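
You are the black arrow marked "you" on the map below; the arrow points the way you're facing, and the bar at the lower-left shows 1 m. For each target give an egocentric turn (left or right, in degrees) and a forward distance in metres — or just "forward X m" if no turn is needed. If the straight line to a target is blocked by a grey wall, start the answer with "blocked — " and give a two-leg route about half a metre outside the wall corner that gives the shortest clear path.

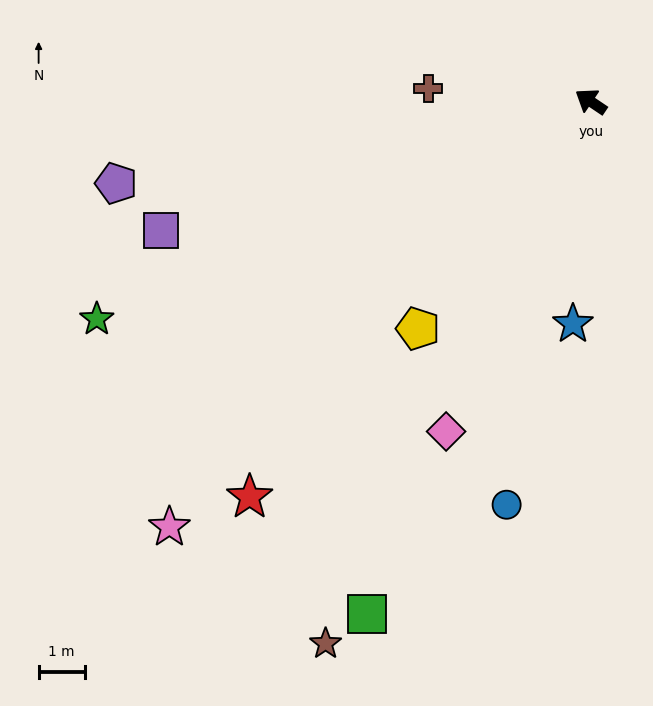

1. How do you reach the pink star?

turn left 79°, forward 13.0 m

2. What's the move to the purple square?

turn left 51°, forward 9.7 m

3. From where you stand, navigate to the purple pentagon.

turn left 44°, forward 10.4 m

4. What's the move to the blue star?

turn left 119°, forward 4.8 m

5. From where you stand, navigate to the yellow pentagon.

turn left 87°, forward 6.2 m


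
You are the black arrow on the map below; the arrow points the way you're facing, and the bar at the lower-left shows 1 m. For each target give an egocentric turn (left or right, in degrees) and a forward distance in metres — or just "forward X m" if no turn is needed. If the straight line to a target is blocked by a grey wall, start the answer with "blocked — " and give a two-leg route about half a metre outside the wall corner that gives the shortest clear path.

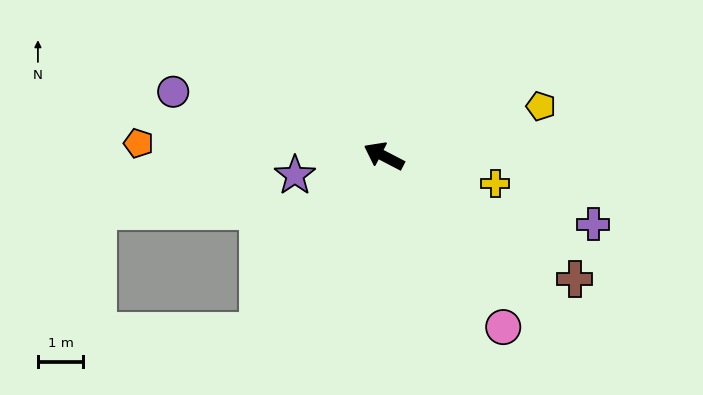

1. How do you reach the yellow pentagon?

turn right 135°, forward 3.6 m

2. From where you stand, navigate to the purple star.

turn left 40°, forward 2.0 m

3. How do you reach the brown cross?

turn left 175°, forward 5.0 m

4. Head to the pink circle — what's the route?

turn left 152°, forward 4.6 m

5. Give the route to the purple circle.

turn left 10°, forward 4.9 m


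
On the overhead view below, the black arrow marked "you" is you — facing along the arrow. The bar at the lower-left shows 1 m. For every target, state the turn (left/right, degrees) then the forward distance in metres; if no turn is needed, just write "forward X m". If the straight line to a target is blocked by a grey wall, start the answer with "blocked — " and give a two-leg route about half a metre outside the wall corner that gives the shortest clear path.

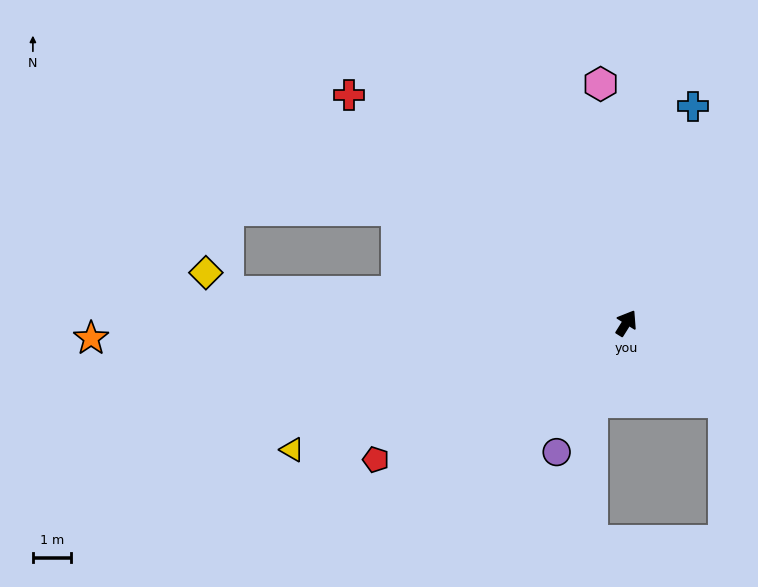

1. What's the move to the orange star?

turn left 124°, forward 14.1 m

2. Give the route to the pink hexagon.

turn left 38°, forward 6.3 m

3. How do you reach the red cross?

turn left 83°, forward 9.5 m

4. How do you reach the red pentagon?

turn left 151°, forward 7.5 m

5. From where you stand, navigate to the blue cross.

turn left 15°, forward 6.0 m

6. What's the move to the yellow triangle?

turn left 143°, forward 9.4 m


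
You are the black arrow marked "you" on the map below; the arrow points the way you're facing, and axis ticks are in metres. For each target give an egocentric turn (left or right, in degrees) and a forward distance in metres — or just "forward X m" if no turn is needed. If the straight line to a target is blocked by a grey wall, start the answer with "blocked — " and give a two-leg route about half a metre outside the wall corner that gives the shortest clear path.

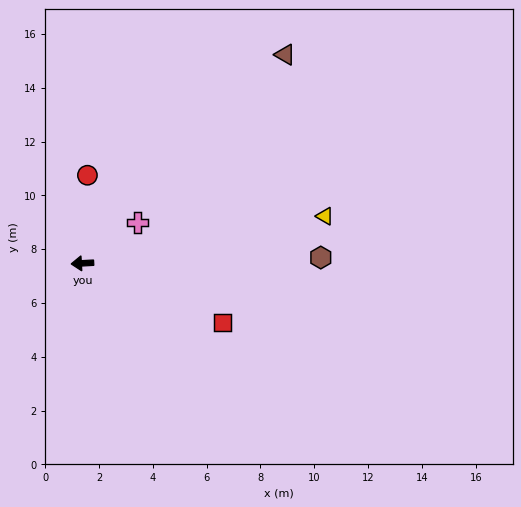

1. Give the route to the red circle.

turn right 96°, forward 3.3 m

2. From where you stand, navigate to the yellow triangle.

turn right 172°, forward 9.2 m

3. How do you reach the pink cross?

turn right 147°, forward 2.6 m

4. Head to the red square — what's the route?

turn left 154°, forward 5.6 m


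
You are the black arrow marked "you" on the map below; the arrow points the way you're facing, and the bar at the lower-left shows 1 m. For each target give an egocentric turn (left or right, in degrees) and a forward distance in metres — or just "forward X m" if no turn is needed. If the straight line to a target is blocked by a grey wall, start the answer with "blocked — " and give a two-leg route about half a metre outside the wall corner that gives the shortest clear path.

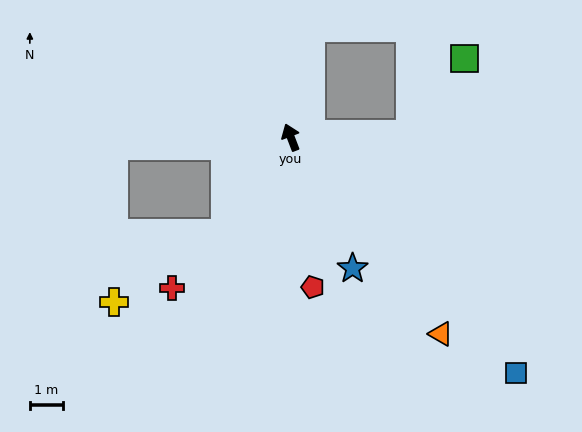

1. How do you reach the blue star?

turn right 176°, forward 4.4 m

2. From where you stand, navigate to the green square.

blocked — turn right 109°, forward 3.6 m, then turn left 52°, forward 2.8 m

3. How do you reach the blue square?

turn right 157°, forward 9.9 m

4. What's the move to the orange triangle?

turn right 164°, forward 7.5 m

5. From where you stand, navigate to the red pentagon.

turn left 167°, forward 4.6 m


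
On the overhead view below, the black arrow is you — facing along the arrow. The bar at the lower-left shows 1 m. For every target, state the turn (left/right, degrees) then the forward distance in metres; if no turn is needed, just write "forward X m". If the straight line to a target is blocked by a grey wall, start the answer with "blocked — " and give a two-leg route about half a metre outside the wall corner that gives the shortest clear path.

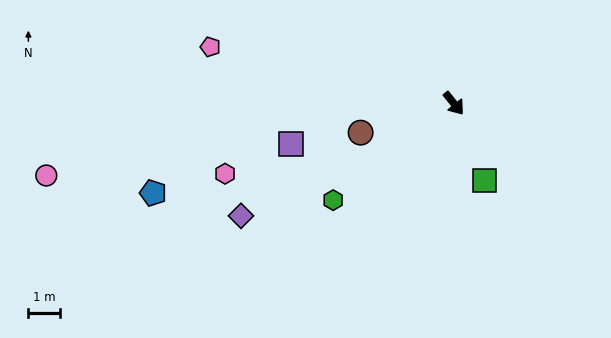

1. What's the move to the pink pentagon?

turn right 142°, forward 7.9 m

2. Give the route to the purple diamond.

turn right 101°, forward 7.6 m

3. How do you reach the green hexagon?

turn right 90°, forward 4.9 m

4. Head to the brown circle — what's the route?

turn right 111°, forward 3.1 m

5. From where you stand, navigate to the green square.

turn right 17°, forward 2.6 m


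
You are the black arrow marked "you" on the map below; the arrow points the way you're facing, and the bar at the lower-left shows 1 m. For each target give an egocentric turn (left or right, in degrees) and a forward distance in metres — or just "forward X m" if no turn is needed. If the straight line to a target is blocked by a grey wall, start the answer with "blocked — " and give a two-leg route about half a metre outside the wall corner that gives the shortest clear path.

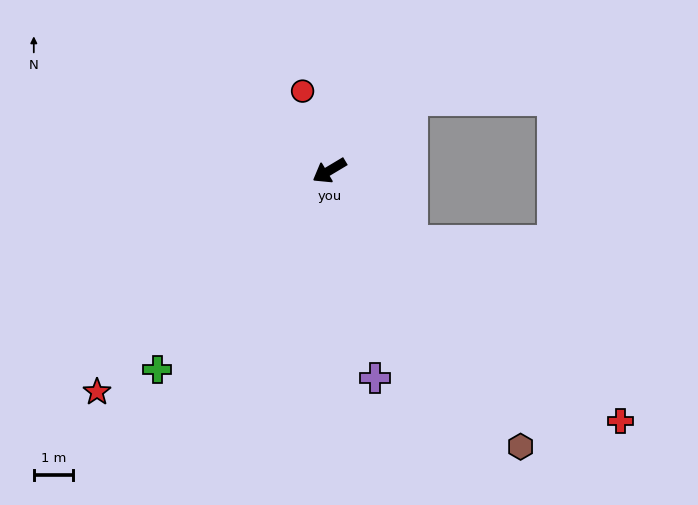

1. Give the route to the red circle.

turn right 102°, forward 2.2 m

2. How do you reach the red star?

turn left 13°, forward 8.3 m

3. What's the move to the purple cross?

turn left 71°, forward 5.5 m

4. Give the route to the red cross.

turn left 108°, forward 9.9 m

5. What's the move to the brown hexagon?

turn left 94°, forward 8.7 m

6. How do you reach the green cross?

turn left 18°, forward 6.8 m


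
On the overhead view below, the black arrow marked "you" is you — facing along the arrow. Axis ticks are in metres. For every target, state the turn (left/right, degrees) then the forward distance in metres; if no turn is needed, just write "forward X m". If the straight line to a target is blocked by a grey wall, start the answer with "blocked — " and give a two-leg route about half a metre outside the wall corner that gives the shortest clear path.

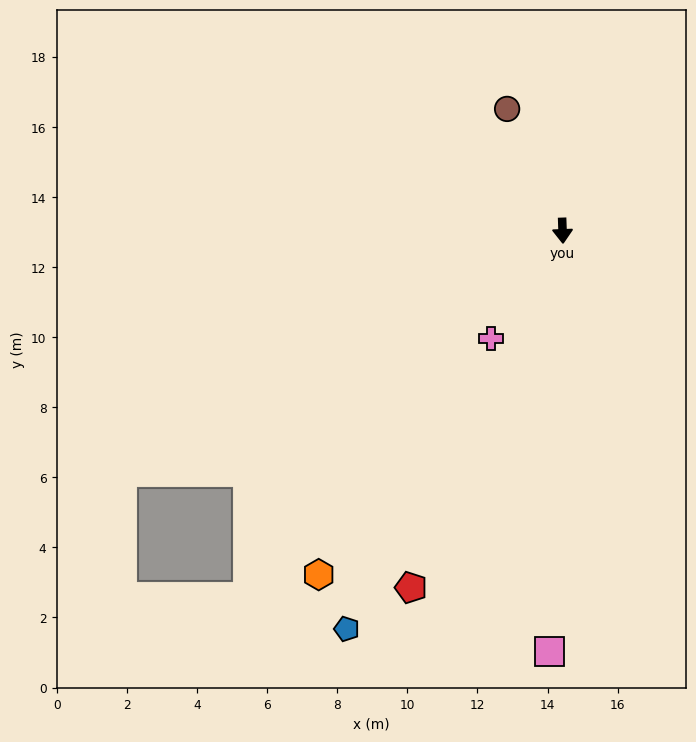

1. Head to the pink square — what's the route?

turn right 4°, forward 12.0 m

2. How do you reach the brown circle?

turn right 158°, forward 3.8 m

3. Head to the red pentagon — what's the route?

turn right 25°, forward 11.1 m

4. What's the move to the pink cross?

turn right 36°, forward 3.7 m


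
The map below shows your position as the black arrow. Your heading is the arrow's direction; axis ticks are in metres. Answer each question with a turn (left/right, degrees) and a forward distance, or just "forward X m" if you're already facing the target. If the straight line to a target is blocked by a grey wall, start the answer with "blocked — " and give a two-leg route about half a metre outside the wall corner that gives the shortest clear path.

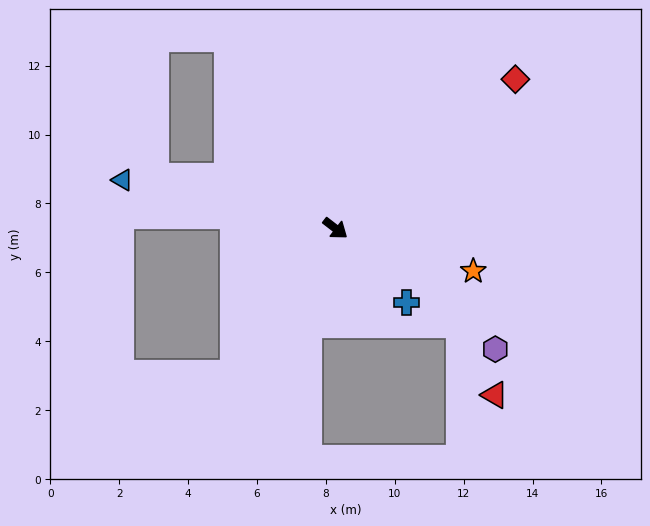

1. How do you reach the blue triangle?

turn right 155°, forward 6.3 m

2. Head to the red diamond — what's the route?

turn left 77°, forward 6.8 m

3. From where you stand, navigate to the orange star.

turn left 20°, forward 4.2 m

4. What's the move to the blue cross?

turn right 9°, forward 3.0 m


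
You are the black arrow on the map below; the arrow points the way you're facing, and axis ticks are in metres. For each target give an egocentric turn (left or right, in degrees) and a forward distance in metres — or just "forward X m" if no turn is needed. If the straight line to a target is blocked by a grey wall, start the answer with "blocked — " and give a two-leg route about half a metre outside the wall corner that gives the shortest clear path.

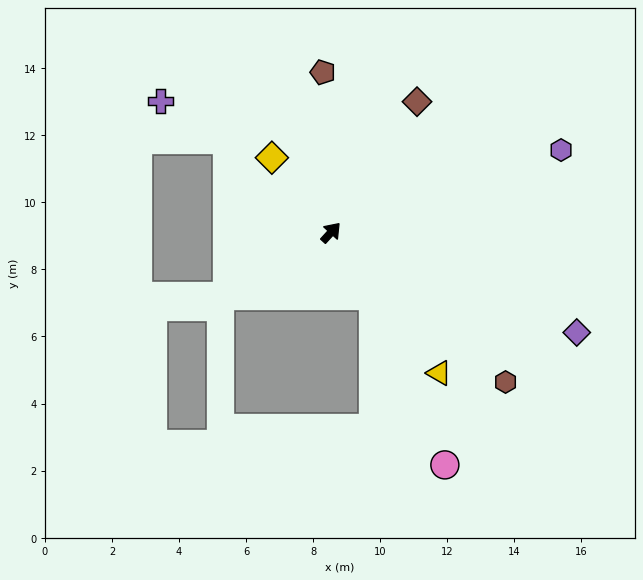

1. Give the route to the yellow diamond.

turn left 81°, forward 2.8 m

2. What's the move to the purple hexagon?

turn right 28°, forward 7.3 m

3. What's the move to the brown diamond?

turn left 9°, forward 4.7 m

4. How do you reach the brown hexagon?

turn right 88°, forward 6.9 m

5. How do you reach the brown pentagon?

turn left 45°, forward 4.8 m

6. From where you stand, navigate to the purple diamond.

turn right 70°, forward 7.9 m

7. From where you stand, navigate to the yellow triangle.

turn right 100°, forward 5.3 m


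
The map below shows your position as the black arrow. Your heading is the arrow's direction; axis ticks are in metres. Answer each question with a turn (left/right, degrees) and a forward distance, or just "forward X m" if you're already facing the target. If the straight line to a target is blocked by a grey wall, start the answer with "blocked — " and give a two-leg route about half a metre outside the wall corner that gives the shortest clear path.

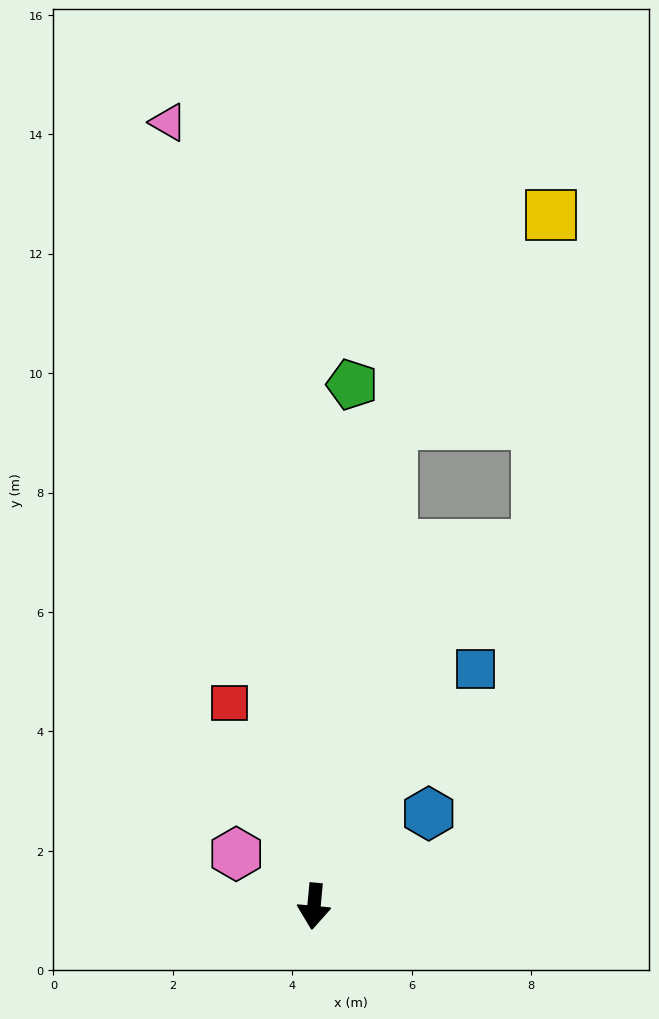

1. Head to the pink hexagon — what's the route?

turn right 119°, forward 1.6 m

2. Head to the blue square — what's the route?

turn left 151°, forward 4.8 m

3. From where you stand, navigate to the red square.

turn right 152°, forward 3.7 m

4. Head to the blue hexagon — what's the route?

turn left 134°, forward 2.5 m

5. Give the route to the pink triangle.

turn right 164°, forward 13.4 m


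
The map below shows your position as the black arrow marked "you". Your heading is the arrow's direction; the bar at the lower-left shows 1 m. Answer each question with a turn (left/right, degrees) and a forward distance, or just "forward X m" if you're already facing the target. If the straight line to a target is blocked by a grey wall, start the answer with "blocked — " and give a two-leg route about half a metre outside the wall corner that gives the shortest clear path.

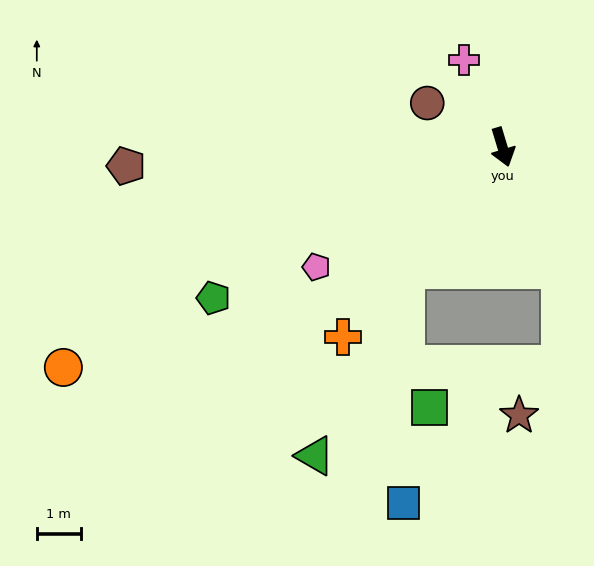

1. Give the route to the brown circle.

turn right 137°, forward 2.0 m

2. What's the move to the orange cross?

turn right 57°, forward 5.6 m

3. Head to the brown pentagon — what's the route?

turn right 104°, forward 8.5 m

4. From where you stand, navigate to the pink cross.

turn right 173°, forward 2.2 m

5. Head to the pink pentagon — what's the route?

turn right 74°, forward 5.0 m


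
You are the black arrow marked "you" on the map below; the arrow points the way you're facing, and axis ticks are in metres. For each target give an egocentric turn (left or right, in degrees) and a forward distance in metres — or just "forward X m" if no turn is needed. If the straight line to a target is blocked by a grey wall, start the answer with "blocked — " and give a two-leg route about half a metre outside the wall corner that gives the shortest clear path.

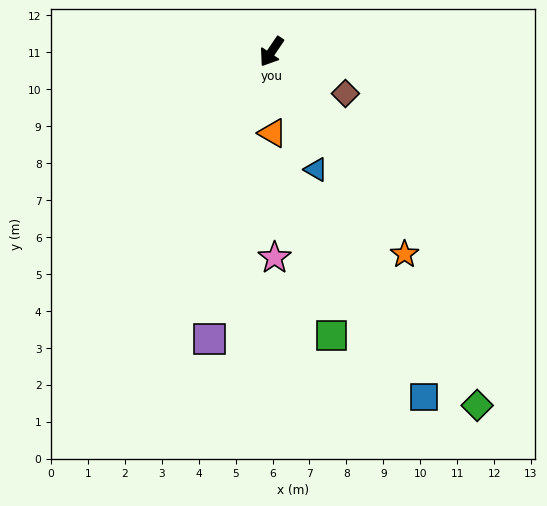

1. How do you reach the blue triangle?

turn left 55°, forward 3.4 m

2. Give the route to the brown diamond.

turn left 94°, forward 2.3 m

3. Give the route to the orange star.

turn left 67°, forward 6.6 m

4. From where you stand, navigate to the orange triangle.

turn left 35°, forward 2.2 m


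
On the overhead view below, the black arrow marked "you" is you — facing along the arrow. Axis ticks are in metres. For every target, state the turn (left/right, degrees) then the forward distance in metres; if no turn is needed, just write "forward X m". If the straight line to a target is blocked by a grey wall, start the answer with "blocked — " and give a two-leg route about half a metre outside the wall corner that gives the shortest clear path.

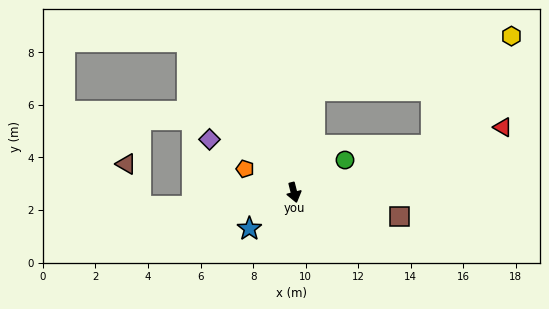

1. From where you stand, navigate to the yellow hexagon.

blocked — turn left 95°, forward 5.5 m, then turn left 35°, forward 5.2 m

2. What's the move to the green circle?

turn left 108°, forward 2.3 m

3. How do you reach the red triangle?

turn left 93°, forward 8.3 m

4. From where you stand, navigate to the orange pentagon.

turn right 130°, forward 2.1 m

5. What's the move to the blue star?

turn right 65°, forward 2.2 m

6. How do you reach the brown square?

turn left 63°, forward 4.1 m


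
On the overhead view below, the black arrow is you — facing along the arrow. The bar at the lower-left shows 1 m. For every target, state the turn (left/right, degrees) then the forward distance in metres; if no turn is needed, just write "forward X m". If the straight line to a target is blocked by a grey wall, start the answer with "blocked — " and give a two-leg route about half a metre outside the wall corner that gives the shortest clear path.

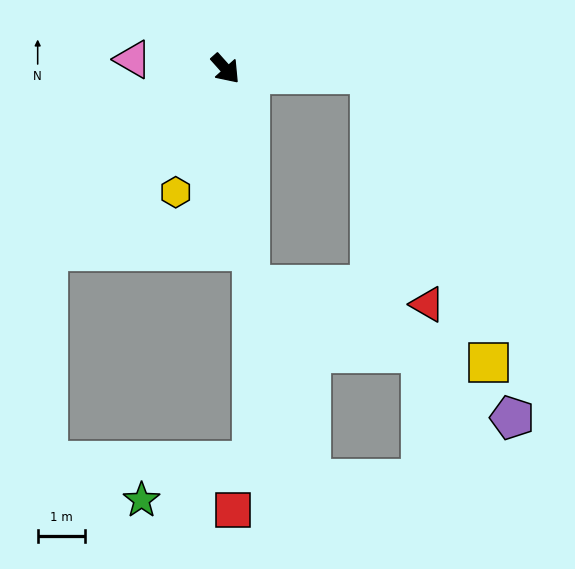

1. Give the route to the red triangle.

blocked — turn left 46°, forward 3.1 m, then turn right 74°, forward 5.0 m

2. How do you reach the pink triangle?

turn right 138°, forward 2.0 m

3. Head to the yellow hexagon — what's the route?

turn right 64°, forward 2.8 m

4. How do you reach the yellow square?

blocked — turn left 46°, forward 3.1 m, then turn right 65°, forward 6.6 m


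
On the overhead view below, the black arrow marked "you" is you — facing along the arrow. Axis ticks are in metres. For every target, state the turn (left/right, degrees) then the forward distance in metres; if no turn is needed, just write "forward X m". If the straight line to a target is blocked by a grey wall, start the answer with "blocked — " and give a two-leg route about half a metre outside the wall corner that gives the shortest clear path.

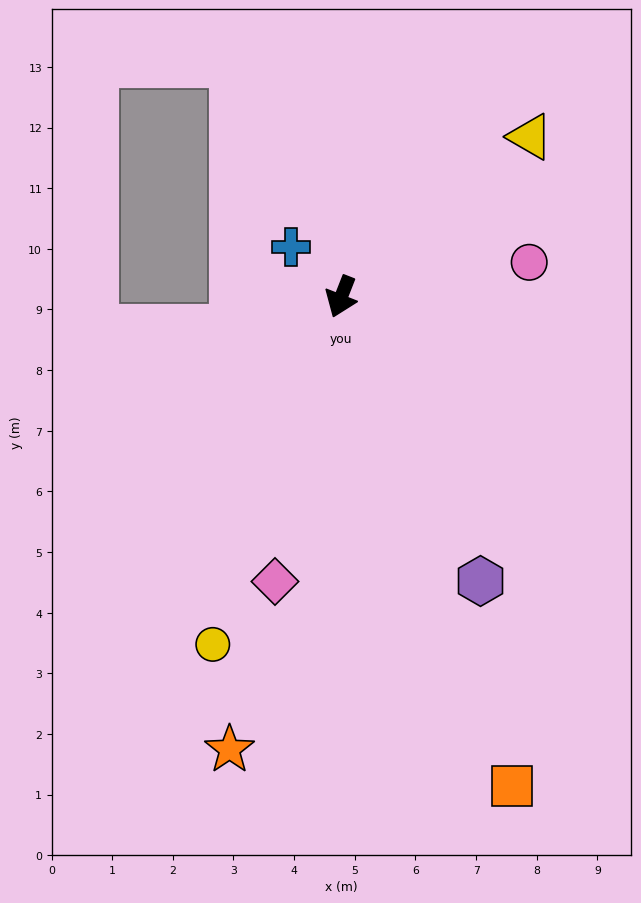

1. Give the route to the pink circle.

turn left 122°, forward 3.2 m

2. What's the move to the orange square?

turn left 41°, forward 8.5 m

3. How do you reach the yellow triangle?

turn left 152°, forward 4.1 m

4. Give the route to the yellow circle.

forward 6.1 m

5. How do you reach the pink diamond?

turn left 8°, forward 4.8 m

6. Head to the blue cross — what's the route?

turn right 113°, forward 1.2 m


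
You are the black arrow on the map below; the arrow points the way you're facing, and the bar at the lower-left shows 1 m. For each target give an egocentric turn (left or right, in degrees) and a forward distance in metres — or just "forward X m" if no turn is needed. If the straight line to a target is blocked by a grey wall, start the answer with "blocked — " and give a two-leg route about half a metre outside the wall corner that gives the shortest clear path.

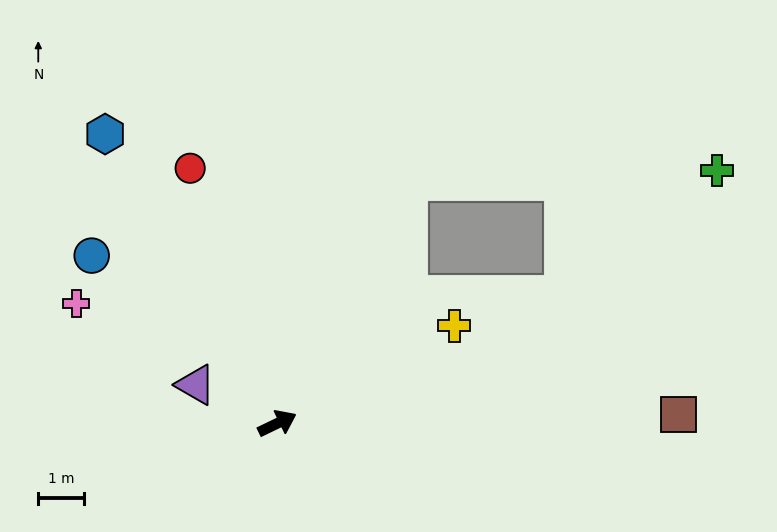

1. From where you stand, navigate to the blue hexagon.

turn left 95°, forward 7.4 m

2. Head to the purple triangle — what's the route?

turn left 129°, forward 2.0 m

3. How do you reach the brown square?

turn right 24°, forward 8.8 m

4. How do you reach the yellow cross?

turn left 3°, forward 4.4 m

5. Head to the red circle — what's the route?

turn left 83°, forward 5.9 m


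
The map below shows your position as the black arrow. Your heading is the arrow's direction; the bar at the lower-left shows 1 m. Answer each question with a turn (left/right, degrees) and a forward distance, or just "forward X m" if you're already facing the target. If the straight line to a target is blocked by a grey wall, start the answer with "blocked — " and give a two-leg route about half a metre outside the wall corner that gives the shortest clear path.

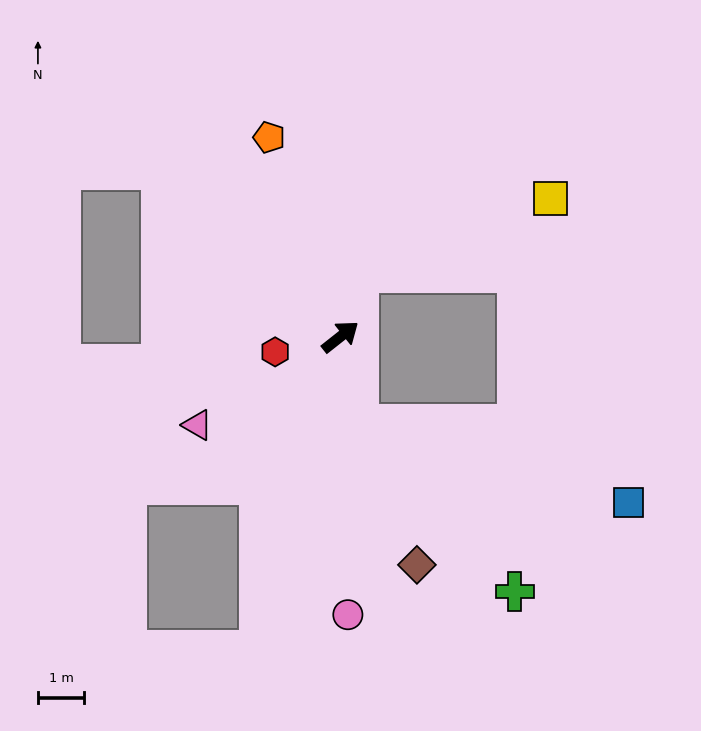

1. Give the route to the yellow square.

blocked — turn left 35°, forward 1.4 m, then turn right 52°, forward 4.5 m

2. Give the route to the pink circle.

turn right 127°, forward 6.0 m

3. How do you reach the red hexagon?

turn left 155°, forward 1.5 m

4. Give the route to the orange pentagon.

turn left 71°, forward 4.6 m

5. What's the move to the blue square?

blocked — turn right 116°, forward 1.9 m, then turn left 61°, forward 6.1 m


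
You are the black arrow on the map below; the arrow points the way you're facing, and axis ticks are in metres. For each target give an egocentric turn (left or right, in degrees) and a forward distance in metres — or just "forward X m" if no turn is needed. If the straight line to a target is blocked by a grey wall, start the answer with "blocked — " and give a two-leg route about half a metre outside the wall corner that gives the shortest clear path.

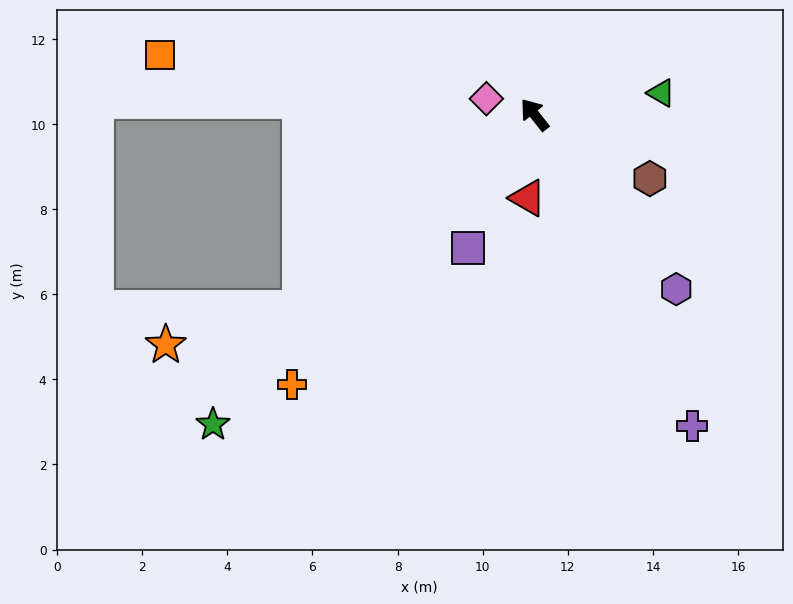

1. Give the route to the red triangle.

turn left 137°, forward 2.0 m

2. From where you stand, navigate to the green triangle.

turn right 119°, forward 3.0 m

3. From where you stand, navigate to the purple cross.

turn left 168°, forward 8.2 m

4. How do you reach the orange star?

blocked — turn left 91°, forward 7.1 m, then turn right 24°, forward 3.3 m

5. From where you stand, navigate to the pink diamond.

turn left 33°, forward 1.2 m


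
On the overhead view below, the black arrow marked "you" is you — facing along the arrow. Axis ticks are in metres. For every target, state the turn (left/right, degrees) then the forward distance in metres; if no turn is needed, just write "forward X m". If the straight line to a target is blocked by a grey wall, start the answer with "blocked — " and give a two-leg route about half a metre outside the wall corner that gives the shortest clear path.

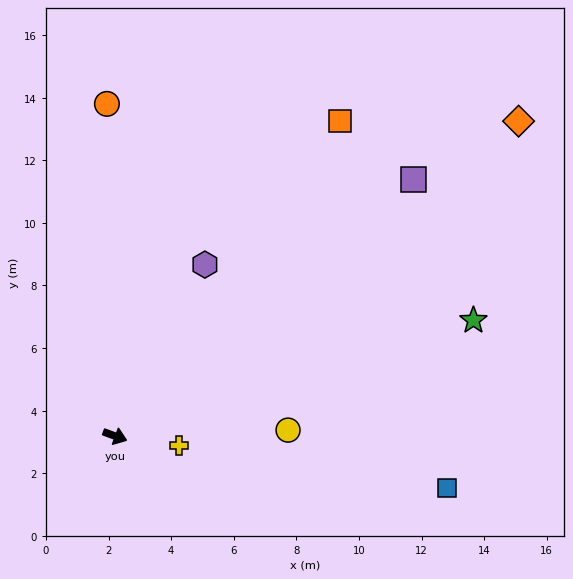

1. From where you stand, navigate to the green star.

turn left 38°, forward 12.0 m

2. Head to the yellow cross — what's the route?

turn left 12°, forward 2.1 m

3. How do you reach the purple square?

turn left 61°, forward 12.6 m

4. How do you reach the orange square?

turn left 75°, forward 12.4 m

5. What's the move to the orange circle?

turn left 112°, forward 10.6 m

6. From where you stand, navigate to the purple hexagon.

turn left 83°, forward 6.2 m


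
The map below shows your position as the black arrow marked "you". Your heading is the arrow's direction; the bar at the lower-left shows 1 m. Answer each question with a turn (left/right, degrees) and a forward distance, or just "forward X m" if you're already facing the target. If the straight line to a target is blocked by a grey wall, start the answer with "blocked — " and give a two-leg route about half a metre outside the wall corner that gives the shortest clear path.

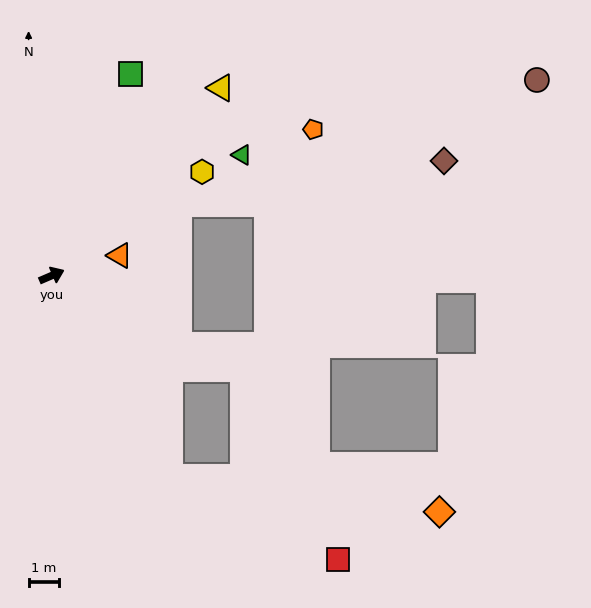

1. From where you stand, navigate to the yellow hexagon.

turn left 11°, forward 6.0 m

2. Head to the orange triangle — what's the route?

turn right 7°, forward 2.3 m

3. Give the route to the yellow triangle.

turn left 25°, forward 8.4 m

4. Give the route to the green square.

turn left 45°, forward 7.2 m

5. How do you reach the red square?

blocked — turn right 83°, forward 7.7 m, then turn left 33°, forward 6.2 m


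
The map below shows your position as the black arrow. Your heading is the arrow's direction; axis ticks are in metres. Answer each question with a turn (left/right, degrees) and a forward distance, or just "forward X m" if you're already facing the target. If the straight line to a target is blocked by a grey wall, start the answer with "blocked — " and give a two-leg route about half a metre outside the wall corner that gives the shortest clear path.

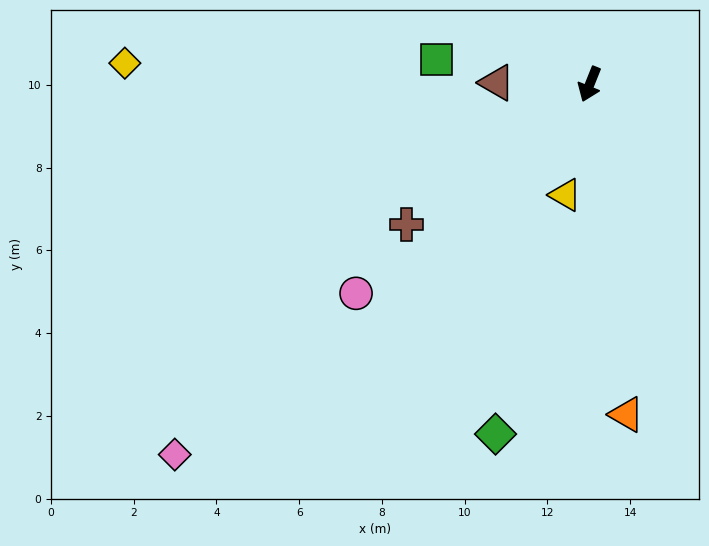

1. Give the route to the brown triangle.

turn right 69°, forward 2.2 m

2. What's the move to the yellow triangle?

turn left 9°, forward 2.7 m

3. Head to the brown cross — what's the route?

turn right 31°, forward 5.6 m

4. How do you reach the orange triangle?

turn left 28°, forward 8.0 m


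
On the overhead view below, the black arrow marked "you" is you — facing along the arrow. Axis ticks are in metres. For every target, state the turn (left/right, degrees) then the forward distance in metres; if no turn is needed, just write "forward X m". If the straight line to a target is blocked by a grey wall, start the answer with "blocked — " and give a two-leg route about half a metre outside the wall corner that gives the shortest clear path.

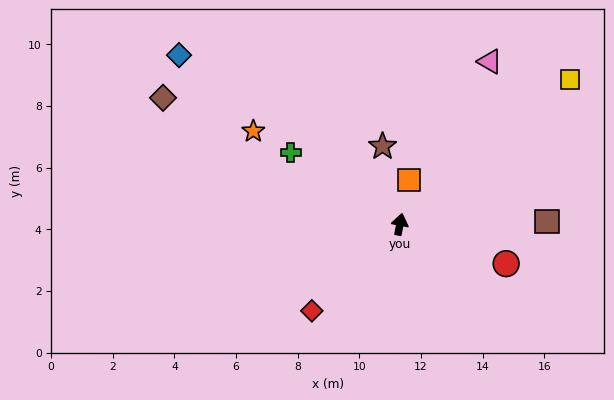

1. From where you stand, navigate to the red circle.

turn right 99°, forward 3.7 m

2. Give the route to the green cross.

turn left 68°, forward 4.2 m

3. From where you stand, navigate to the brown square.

turn right 78°, forward 4.8 m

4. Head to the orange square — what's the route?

forward 1.5 m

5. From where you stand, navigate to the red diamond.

turn left 146°, forward 4.0 m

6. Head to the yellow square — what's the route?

turn right 39°, forward 7.3 m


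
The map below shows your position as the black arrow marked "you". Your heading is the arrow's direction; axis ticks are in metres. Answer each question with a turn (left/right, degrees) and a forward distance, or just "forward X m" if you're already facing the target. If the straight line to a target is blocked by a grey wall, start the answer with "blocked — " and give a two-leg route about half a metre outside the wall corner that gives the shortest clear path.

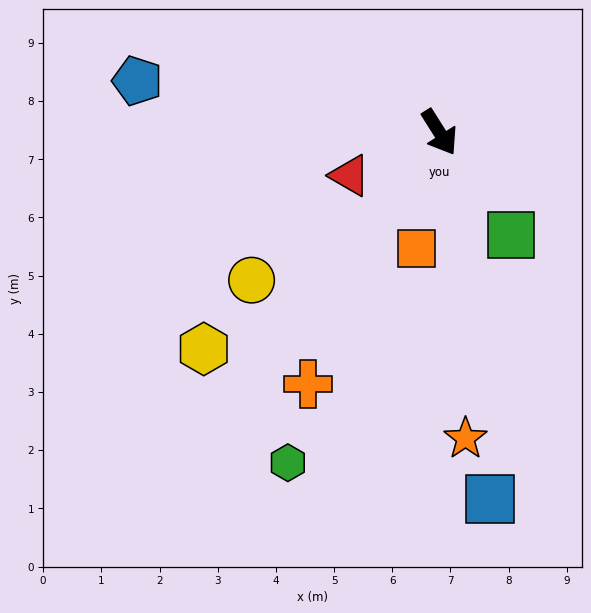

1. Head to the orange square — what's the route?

turn right 43°, forward 2.0 m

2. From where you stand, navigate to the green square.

turn left 2°, forward 2.2 m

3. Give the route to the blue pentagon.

turn right 132°, forward 5.3 m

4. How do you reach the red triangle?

turn right 97°, forward 1.7 m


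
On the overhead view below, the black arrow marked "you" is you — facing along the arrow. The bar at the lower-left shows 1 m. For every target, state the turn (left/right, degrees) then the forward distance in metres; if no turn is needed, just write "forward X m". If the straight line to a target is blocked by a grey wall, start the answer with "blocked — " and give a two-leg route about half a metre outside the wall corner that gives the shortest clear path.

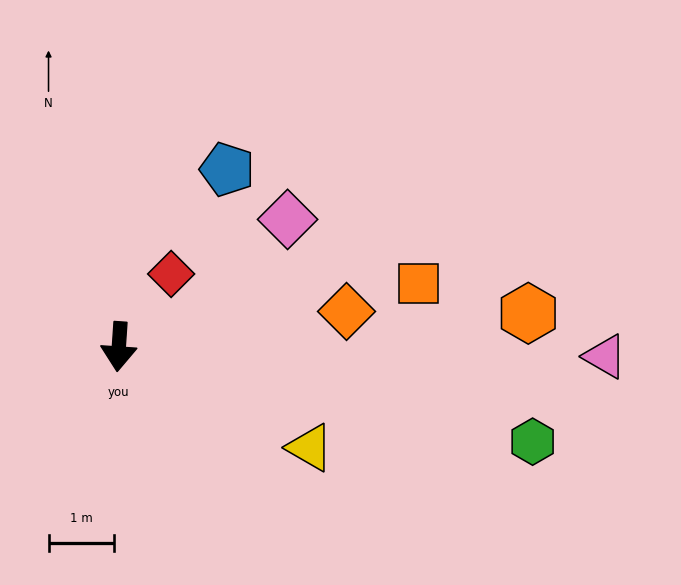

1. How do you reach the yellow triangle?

turn left 66°, forward 3.3 m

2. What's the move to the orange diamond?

turn left 103°, forward 3.5 m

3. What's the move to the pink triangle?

turn left 93°, forward 7.5 m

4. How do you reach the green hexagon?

turn left 81°, forward 6.5 m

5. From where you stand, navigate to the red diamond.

turn left 148°, forward 1.4 m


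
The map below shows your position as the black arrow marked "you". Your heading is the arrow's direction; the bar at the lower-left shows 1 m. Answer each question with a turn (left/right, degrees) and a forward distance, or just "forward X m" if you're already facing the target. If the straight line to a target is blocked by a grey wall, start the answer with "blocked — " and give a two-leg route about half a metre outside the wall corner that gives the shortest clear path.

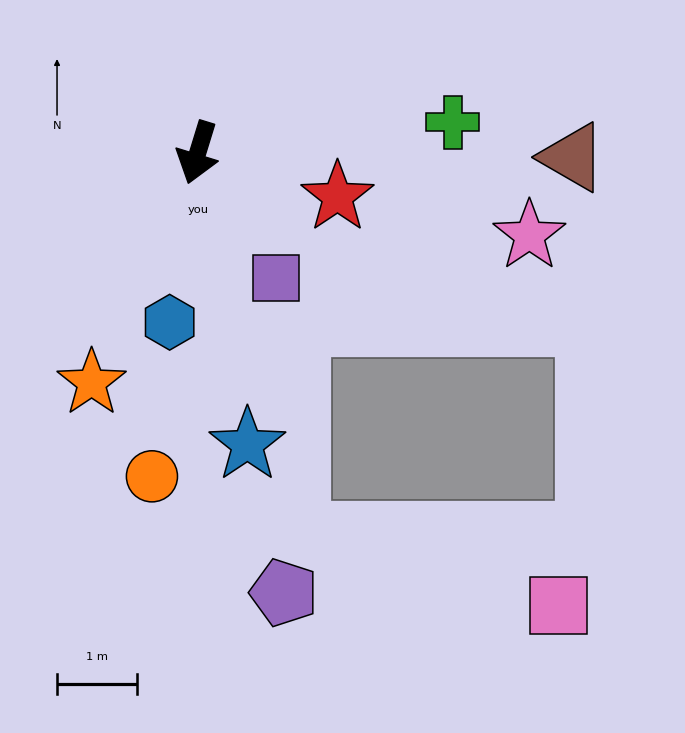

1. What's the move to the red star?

turn left 90°, forward 1.8 m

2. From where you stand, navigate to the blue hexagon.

turn left 8°, forward 2.2 m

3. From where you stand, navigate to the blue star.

turn left 27°, forward 3.7 m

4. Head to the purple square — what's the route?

turn left 49°, forward 1.8 m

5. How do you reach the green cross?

turn left 114°, forward 3.2 m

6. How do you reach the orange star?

turn right 8°, forward 3.2 m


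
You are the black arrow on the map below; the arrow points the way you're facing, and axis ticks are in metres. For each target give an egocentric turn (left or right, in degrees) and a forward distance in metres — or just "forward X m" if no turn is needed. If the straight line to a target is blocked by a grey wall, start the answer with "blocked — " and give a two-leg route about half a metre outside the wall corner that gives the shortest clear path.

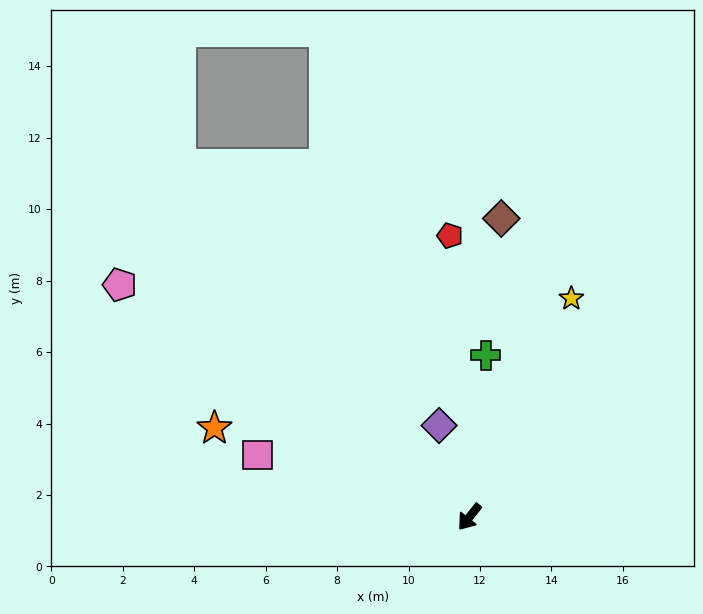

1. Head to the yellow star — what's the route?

turn right 166°, forward 6.8 m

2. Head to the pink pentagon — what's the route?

turn right 85°, forward 11.7 m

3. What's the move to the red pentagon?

turn right 137°, forward 7.9 m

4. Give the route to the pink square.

turn right 68°, forward 6.2 m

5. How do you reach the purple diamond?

turn right 123°, forward 2.7 m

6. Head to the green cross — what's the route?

turn right 147°, forward 4.5 m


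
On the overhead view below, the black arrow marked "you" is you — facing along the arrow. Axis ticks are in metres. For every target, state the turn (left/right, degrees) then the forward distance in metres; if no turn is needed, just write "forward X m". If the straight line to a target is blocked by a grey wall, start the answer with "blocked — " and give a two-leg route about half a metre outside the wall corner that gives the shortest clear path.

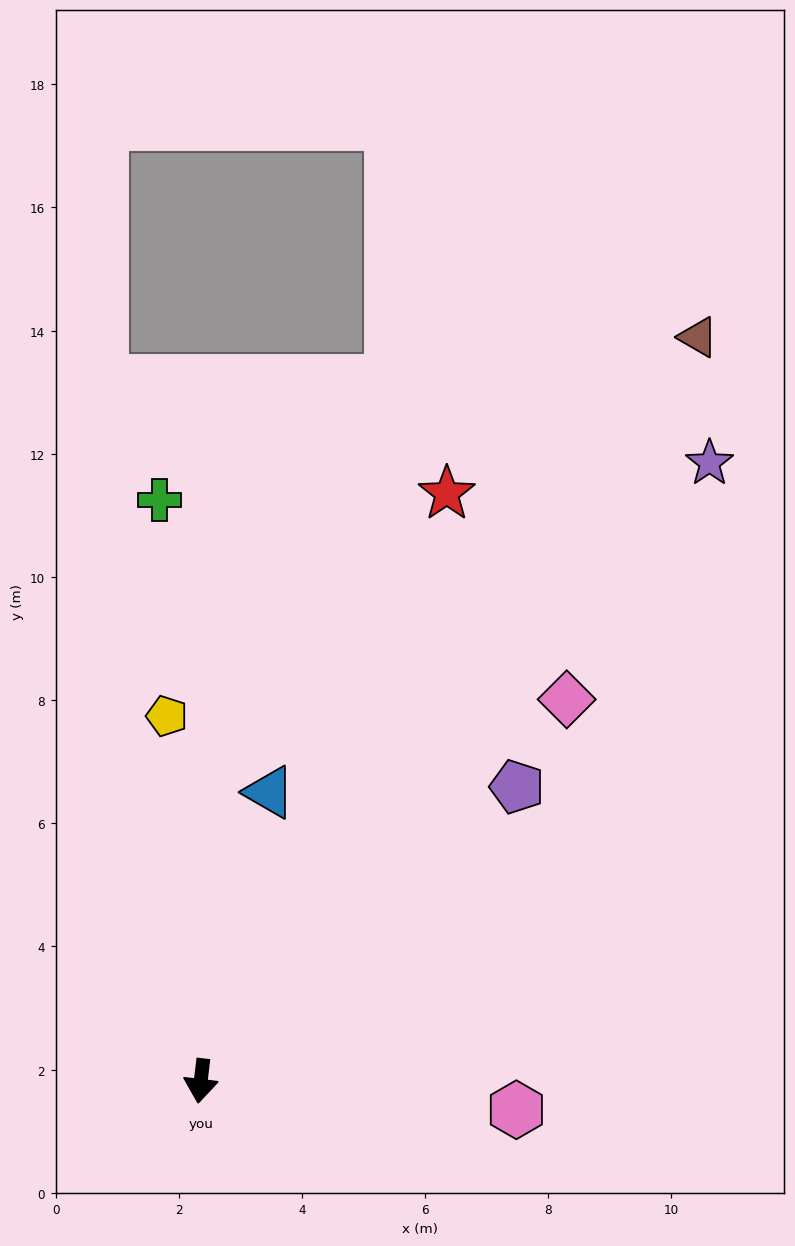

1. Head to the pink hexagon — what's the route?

turn left 92°, forward 5.1 m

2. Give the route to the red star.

turn left 164°, forward 10.3 m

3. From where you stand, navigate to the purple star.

turn left 147°, forward 13.0 m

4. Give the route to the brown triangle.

turn left 153°, forward 14.5 m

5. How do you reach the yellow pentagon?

turn right 168°, forward 6.0 m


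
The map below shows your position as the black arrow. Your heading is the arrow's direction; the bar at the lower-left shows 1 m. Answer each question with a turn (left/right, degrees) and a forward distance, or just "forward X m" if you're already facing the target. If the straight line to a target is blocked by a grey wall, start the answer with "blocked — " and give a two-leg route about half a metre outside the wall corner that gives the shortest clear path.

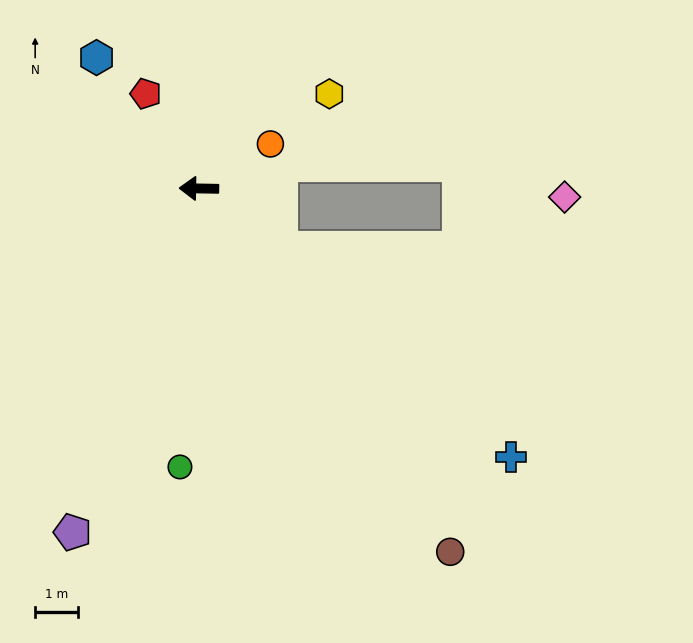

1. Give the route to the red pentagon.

turn right 60°, forward 2.6 m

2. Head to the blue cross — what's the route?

turn left 140°, forward 9.7 m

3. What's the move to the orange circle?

turn right 147°, forward 2.0 m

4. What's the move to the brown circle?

turn left 126°, forward 10.4 m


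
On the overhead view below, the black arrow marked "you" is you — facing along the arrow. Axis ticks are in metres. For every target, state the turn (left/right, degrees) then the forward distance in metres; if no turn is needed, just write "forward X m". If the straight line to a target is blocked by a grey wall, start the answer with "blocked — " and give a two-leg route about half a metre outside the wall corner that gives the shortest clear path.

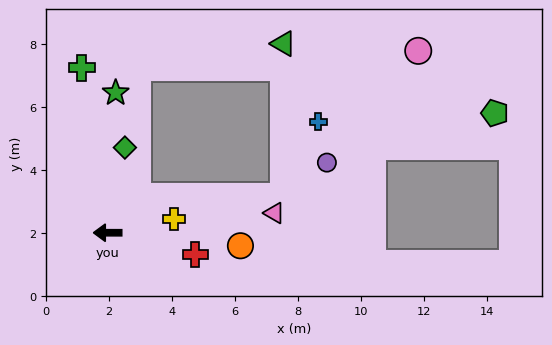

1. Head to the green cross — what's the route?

turn right 81°, forward 5.3 m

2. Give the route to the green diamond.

turn right 101°, forward 2.8 m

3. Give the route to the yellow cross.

turn right 168°, forward 2.2 m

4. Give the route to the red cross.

turn left 166°, forward 2.9 m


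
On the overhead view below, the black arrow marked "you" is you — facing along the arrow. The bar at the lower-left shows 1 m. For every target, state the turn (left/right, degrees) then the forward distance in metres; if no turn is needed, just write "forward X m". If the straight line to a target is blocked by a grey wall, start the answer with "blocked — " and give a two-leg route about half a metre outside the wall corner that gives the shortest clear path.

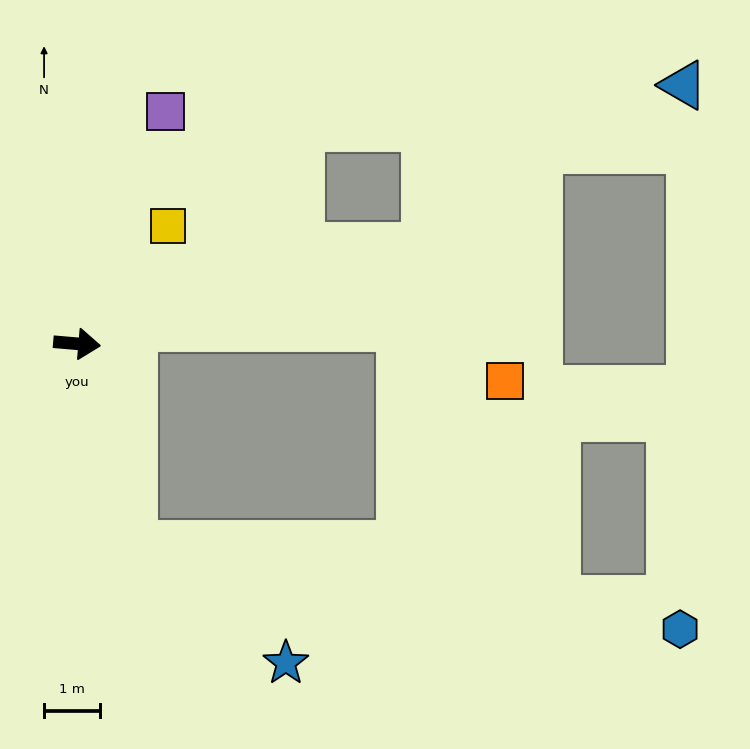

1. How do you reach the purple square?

turn left 74°, forward 4.5 m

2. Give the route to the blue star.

blocked — turn right 69°, forward 3.7 m, then turn left 36°, forward 3.5 m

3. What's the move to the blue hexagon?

blocked — turn right 69°, forward 3.7 m, then turn left 65°, forward 9.9 m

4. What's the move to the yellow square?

turn left 57°, forward 2.7 m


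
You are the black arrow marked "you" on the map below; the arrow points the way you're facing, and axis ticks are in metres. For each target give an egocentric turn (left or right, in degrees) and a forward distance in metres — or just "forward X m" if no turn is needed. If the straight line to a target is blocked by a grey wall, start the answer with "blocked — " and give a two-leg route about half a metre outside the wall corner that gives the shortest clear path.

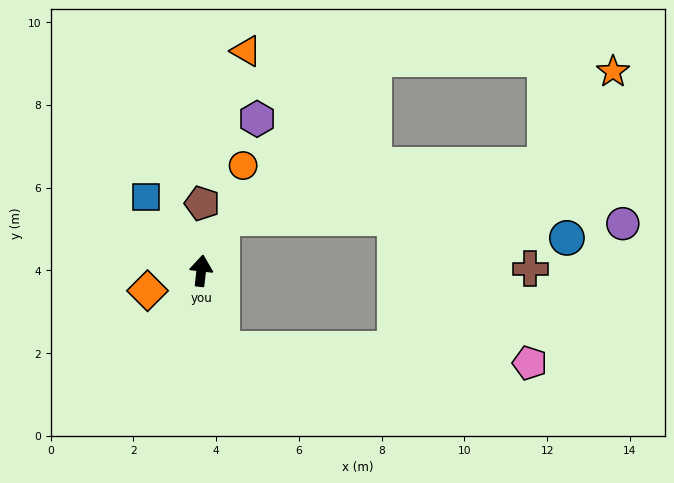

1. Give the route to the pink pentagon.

blocked — turn right 158°, forward 2.0 m, then turn left 72°, forward 7.4 m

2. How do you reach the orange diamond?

turn left 117°, forward 1.4 m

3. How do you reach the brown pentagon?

turn left 6°, forward 1.6 m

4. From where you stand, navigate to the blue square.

turn left 43°, forward 2.2 m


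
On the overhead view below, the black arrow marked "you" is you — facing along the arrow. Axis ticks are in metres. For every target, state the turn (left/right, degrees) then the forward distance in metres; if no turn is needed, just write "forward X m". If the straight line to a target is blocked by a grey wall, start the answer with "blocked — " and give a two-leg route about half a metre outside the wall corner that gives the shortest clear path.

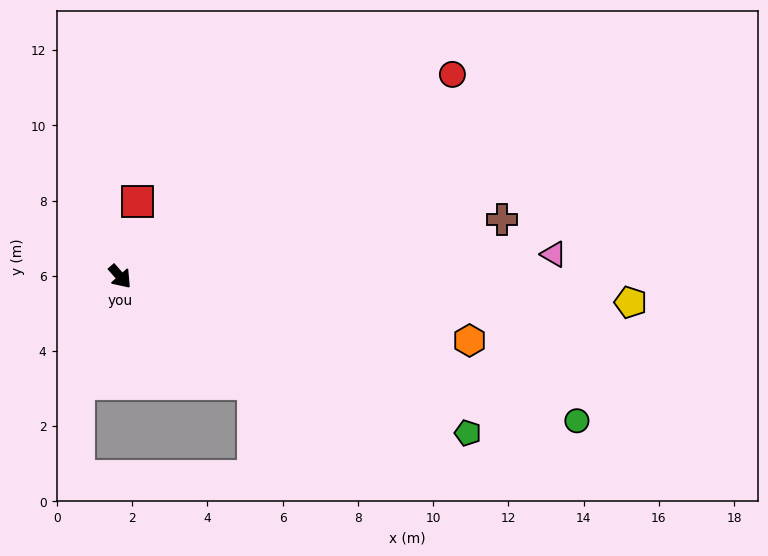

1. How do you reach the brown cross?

turn left 57°, forward 10.3 m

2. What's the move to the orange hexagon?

turn left 38°, forward 9.4 m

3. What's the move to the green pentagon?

turn left 24°, forward 10.1 m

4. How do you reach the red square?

turn left 126°, forward 2.0 m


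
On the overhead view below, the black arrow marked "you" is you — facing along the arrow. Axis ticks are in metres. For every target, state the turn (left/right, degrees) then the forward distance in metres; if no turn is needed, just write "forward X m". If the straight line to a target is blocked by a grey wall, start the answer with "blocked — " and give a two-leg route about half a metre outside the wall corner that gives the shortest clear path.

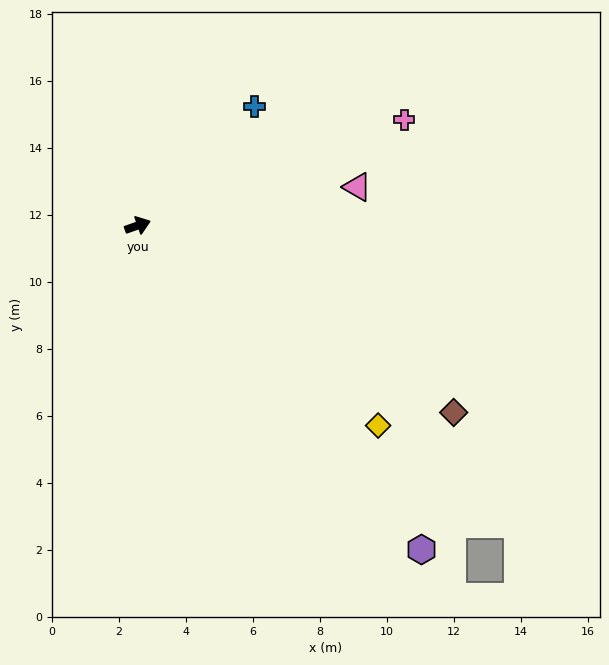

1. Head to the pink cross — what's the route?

turn left 2°, forward 8.6 m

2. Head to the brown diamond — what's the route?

turn right 50°, forward 11.0 m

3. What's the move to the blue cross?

turn left 26°, forward 5.0 m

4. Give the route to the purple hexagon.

turn right 68°, forward 12.8 m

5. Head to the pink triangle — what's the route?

turn right 9°, forward 6.7 m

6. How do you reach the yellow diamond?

turn right 59°, forward 9.3 m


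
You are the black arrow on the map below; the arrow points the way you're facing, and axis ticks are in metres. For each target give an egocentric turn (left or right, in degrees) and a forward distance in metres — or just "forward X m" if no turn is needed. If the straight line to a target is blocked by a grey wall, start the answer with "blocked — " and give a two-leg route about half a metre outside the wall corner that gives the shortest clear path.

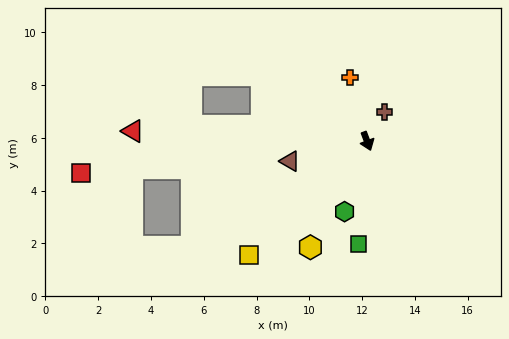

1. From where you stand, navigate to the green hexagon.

turn right 38°, forward 2.8 m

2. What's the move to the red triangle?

turn right 113°, forward 8.9 m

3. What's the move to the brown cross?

turn left 129°, forward 1.3 m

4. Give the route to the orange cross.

turn left 175°, forward 2.5 m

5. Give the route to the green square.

turn right 25°, forward 3.9 m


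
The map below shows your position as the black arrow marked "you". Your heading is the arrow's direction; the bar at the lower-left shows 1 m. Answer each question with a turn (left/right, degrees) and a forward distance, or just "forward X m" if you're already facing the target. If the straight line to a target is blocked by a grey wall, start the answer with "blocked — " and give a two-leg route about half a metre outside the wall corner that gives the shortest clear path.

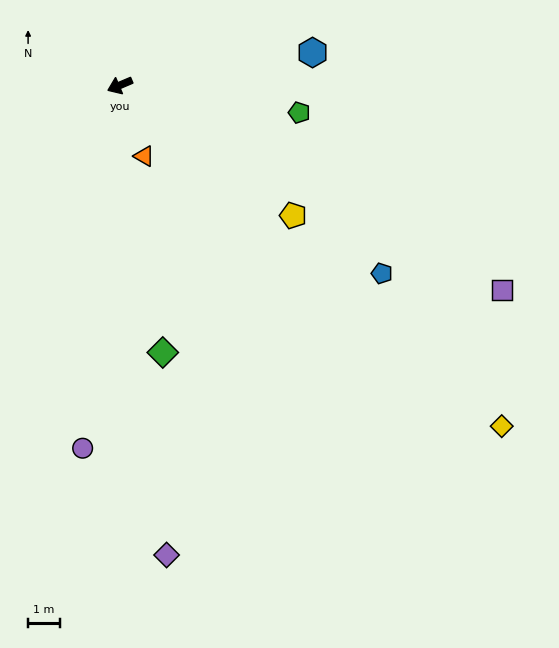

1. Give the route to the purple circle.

turn left 61°, forward 11.4 m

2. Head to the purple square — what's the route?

turn left 129°, forward 13.5 m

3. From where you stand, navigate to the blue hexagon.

turn left 167°, forward 6.1 m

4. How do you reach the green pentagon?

turn left 148°, forward 5.7 m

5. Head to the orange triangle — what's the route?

turn left 86°, forward 2.3 m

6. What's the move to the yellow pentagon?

turn left 120°, forward 6.8 m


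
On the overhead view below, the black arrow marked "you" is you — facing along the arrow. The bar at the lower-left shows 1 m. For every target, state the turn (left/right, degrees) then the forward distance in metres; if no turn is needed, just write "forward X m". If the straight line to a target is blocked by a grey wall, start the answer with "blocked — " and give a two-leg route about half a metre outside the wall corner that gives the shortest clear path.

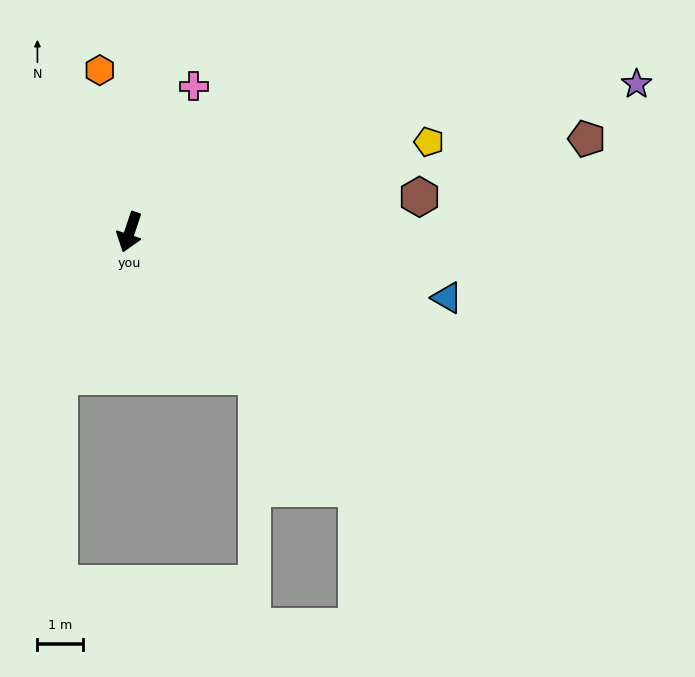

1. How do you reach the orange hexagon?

turn right 151°, forward 3.6 m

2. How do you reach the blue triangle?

turn left 97°, forward 7.1 m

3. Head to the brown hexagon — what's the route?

turn left 115°, forward 6.4 m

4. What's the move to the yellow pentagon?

turn left 125°, forward 6.9 m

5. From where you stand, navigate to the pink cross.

turn left 175°, forward 3.5 m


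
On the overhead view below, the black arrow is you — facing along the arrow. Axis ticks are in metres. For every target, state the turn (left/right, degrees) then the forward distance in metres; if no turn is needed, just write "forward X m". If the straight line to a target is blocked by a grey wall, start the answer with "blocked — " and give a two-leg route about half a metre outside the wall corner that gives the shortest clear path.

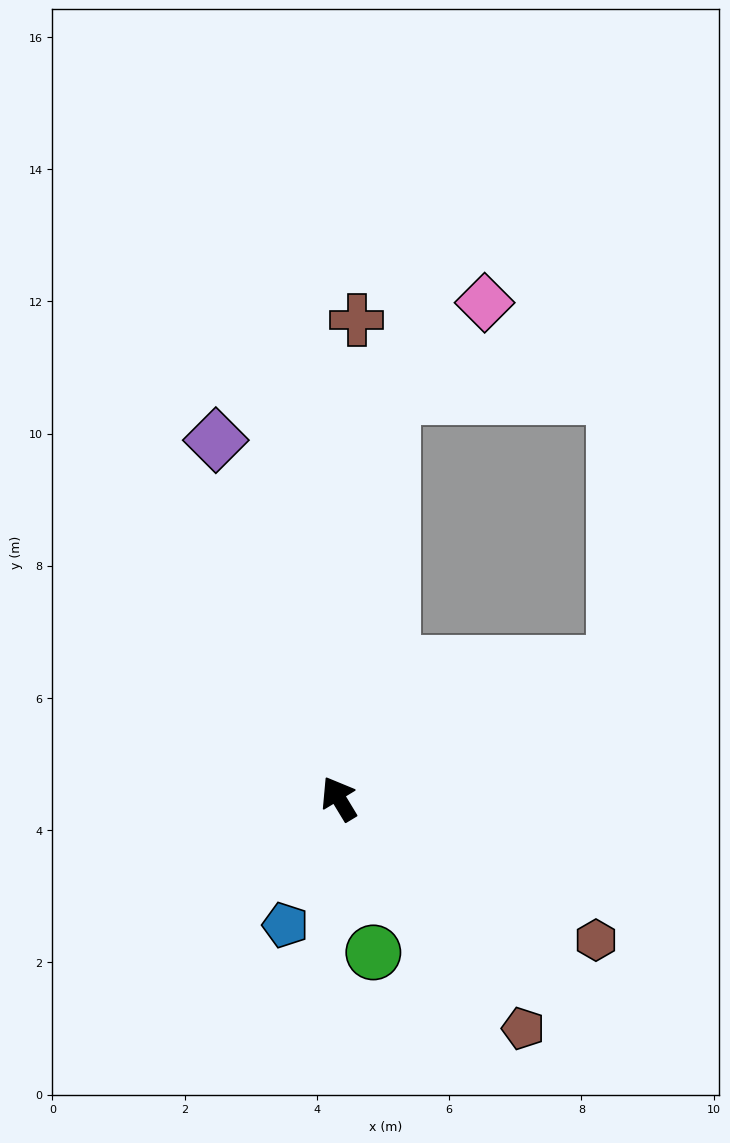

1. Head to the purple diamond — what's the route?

turn right 12°, forward 5.7 m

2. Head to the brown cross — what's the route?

turn right 33°, forward 7.2 m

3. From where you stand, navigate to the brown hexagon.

turn right 150°, forward 4.4 m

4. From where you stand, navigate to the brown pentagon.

turn right 172°, forward 4.5 m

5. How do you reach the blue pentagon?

turn left 126°, forward 2.1 m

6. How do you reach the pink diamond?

blocked — turn right 39°, forward 6.1 m, then turn right 37°, forward 2.0 m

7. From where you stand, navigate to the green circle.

turn left 161°, forward 2.4 m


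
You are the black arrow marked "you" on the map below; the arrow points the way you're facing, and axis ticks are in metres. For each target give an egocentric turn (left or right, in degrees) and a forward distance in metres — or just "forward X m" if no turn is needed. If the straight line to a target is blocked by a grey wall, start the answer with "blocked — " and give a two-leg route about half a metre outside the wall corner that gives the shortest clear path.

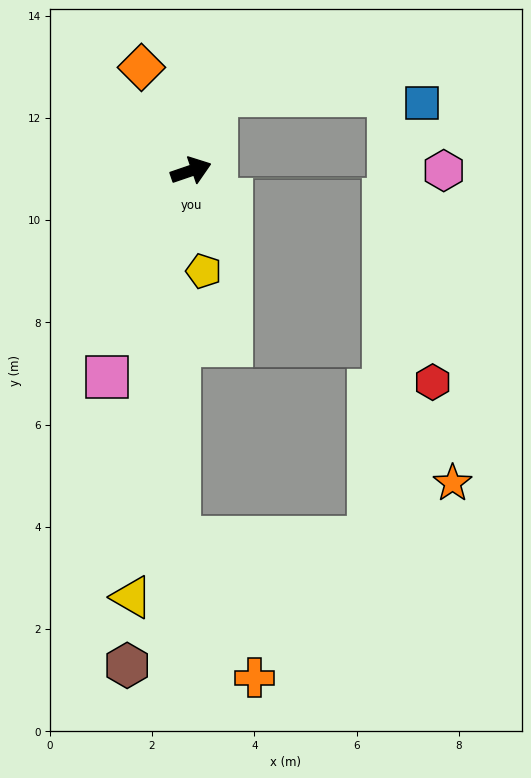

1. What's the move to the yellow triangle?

turn right 117°, forward 8.4 m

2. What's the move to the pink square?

turn right 131°, forward 4.4 m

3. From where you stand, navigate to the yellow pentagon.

turn right 102°, forward 2.0 m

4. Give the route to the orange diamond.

turn left 97°, forward 2.2 m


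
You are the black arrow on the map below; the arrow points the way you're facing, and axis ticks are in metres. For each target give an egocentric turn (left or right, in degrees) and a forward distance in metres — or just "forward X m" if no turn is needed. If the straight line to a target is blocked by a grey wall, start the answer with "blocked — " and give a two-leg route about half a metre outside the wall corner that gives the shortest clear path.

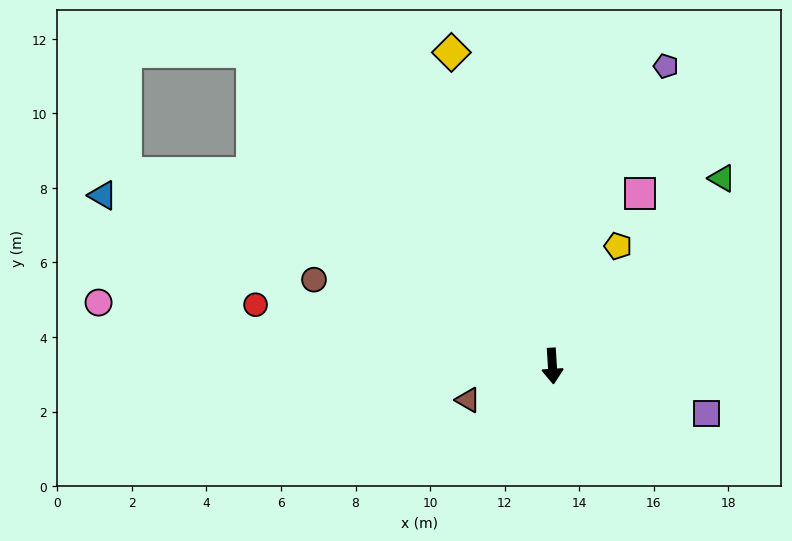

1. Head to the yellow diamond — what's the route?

turn right 166°, forward 8.8 m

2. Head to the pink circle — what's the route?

turn right 101°, forward 12.3 m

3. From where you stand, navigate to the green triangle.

turn left 134°, forward 6.8 m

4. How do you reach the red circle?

turn right 105°, forward 8.1 m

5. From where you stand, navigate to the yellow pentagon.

turn left 148°, forward 3.7 m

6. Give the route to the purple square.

turn left 69°, forward 4.3 m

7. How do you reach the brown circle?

turn right 113°, forward 6.8 m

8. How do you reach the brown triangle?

turn right 72°, forward 2.4 m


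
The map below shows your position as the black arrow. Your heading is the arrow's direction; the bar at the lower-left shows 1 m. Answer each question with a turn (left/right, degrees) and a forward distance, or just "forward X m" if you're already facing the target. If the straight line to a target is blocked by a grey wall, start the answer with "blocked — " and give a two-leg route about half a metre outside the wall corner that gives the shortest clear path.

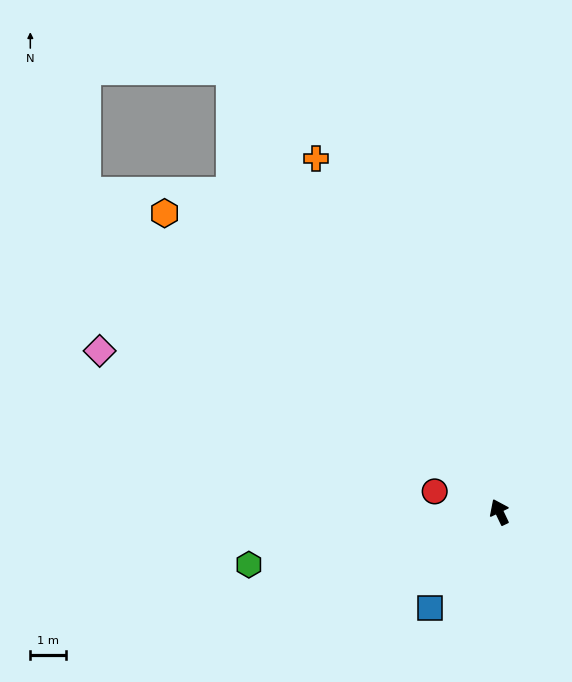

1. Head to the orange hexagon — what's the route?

turn left 23°, forward 12.7 m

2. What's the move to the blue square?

turn left 119°, forward 3.4 m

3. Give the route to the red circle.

turn left 47°, forward 1.9 m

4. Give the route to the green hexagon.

turn left 76°, forward 7.3 m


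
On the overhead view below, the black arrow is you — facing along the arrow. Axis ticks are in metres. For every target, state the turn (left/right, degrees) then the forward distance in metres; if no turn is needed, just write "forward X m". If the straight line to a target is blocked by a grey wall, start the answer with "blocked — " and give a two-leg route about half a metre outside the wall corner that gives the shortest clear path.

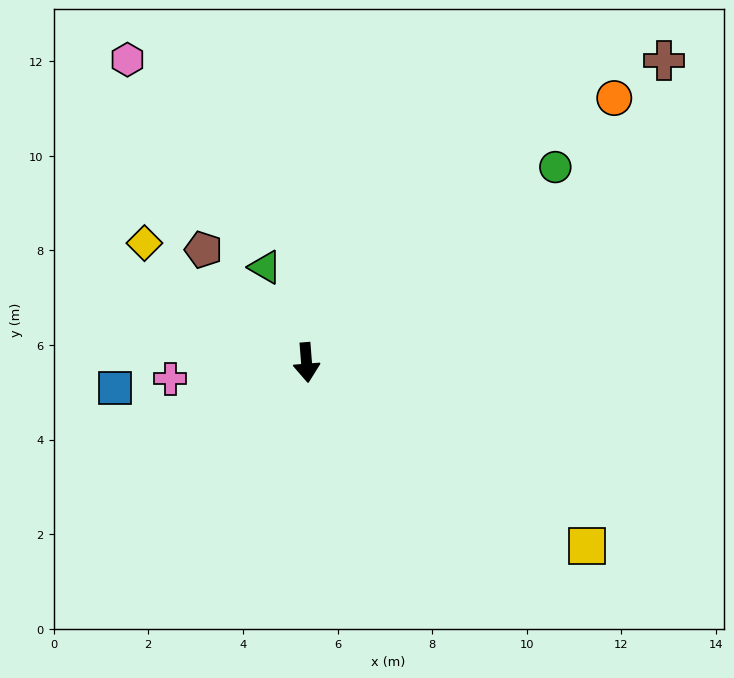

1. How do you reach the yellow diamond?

turn right 131°, forward 4.3 m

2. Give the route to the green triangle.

turn right 161°, forward 2.2 m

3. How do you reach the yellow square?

turn left 52°, forward 7.1 m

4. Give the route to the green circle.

turn left 124°, forward 6.7 m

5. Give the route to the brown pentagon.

turn right 142°, forward 3.2 m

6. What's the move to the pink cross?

turn right 88°, forward 2.9 m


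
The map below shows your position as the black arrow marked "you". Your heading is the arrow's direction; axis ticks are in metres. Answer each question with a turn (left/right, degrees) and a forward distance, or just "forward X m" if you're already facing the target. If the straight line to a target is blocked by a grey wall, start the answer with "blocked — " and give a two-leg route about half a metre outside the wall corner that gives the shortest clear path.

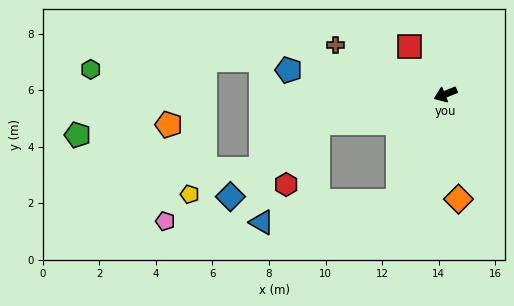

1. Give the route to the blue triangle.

blocked — turn left 44°, forward 4.1 m, then turn right 57°, forward 4.9 m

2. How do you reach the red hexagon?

blocked — turn right 9°, forward 4.6 m, then turn left 50°, forward 2.5 m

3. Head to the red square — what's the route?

turn right 75°, forward 2.1 m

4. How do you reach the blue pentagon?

turn right 31°, forward 5.6 m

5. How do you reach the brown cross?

turn right 46°, forward 4.3 m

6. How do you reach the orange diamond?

turn left 75°, forward 3.7 m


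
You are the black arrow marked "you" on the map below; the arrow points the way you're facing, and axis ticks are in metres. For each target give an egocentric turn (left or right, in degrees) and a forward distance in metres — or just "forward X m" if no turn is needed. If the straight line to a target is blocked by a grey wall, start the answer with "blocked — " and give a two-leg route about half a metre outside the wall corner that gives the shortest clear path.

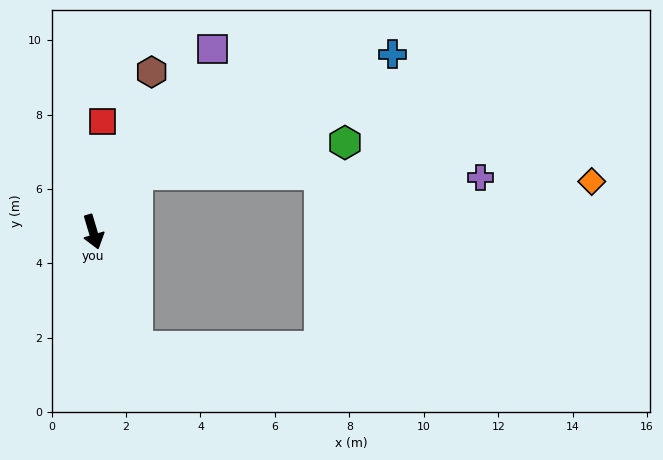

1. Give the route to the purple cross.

blocked — turn left 126°, forward 1.9 m, then turn right 53°, forward 9.2 m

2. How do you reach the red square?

turn left 158°, forward 3.0 m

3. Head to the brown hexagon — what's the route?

turn left 143°, forward 4.6 m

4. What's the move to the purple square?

turn left 130°, forward 5.9 m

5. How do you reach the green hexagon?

blocked — turn left 126°, forward 1.9 m, then turn right 44°, forward 5.6 m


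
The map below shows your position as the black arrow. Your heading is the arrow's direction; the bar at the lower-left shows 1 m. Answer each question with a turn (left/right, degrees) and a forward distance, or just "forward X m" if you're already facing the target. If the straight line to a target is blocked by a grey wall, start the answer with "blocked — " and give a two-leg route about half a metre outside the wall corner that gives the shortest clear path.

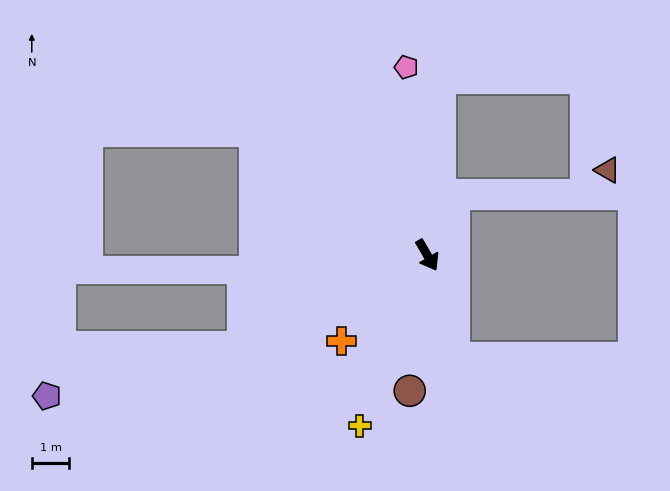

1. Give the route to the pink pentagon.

turn left 156°, forward 5.0 m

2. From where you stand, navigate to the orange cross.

turn right 75°, forward 3.2 m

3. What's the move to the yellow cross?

turn right 52°, forward 4.9 m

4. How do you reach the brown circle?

turn right 38°, forward 3.6 m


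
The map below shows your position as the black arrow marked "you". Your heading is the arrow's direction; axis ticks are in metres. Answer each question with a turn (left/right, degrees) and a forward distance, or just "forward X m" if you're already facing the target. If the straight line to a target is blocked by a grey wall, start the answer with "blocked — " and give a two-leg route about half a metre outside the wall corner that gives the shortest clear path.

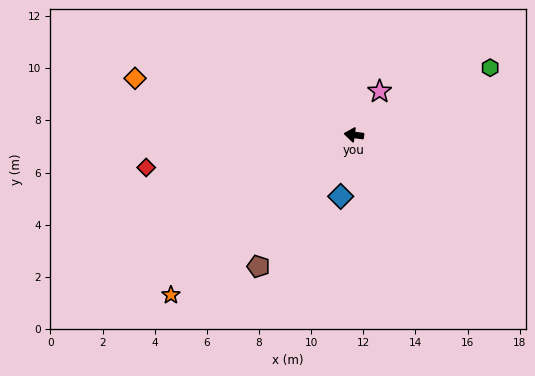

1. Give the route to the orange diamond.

turn right 7°, forward 8.7 m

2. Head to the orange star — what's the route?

turn left 49°, forward 9.3 m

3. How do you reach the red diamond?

turn left 16°, forward 8.1 m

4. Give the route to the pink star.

turn right 113°, forward 1.9 m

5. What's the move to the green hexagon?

turn right 146°, forward 5.8 m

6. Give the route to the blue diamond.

turn left 85°, forward 2.4 m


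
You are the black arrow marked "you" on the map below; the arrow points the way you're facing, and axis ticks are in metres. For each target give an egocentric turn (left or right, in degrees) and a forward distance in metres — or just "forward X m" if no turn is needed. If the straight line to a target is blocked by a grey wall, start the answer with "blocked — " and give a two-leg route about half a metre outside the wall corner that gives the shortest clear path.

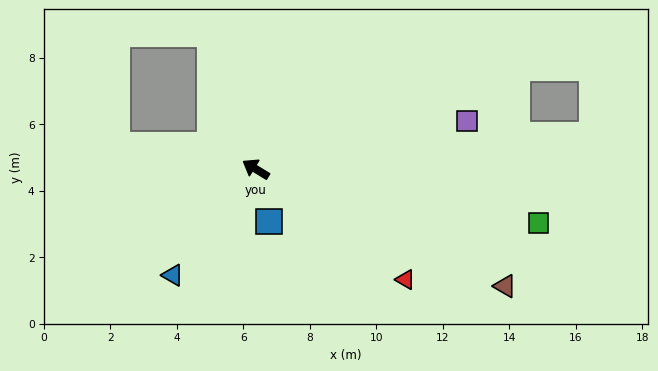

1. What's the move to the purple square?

turn right 136°, forward 6.5 m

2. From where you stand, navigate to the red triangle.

turn left 175°, forward 5.6 m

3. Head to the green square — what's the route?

turn right 159°, forward 8.6 m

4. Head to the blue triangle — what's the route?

turn left 83°, forward 4.1 m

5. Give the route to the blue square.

turn left 136°, forward 1.6 m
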